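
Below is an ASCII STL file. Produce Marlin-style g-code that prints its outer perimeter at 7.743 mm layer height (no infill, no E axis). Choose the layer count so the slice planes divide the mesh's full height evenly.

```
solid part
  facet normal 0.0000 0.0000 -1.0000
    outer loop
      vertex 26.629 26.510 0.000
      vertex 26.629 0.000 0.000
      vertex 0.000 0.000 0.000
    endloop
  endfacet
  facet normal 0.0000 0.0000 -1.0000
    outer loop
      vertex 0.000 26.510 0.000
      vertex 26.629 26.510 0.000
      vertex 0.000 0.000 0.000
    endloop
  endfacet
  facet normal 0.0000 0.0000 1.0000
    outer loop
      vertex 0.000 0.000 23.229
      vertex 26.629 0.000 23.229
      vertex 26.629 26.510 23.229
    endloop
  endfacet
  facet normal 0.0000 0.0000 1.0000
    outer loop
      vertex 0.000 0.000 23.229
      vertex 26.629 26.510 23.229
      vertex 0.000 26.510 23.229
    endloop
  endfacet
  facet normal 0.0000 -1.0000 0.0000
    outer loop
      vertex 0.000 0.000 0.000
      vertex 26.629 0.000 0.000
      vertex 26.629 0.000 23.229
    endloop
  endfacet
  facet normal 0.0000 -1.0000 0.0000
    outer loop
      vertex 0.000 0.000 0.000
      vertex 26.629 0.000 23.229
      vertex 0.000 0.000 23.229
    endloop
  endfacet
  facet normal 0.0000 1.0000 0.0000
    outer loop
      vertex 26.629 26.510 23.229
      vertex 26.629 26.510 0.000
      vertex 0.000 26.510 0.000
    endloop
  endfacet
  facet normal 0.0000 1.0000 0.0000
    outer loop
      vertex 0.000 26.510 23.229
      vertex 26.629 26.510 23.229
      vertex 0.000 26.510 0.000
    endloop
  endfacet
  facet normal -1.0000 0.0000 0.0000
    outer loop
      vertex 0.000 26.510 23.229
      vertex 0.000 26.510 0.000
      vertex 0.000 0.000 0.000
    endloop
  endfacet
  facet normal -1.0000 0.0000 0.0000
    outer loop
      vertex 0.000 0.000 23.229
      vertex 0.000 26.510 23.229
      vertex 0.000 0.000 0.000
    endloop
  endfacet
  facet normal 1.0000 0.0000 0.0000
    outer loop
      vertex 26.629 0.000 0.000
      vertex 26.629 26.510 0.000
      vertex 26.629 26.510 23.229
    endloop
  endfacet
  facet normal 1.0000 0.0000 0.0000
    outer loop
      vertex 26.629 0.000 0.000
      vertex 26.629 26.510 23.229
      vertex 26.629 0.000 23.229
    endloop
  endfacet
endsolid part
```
; perimeter-only toolpath
G21 ; units = mm
G90 ; absolute positioning
G28 ; home
; layer 1
G0 Z7.743
G0 X0.000 Y0.000
G1 X26.629 Y0.000
G1 X26.629 Y26.510
G1 X0.000 Y26.510
G1 X0.000 Y0.000
; layer 2
G0 Z15.486
G0 X0.000 Y0.000
G1 X26.629 Y0.000
G1 X26.629 Y26.510
G1 X0.000 Y26.510
G1 X0.000 Y0.000
; layer 3
G0 Z23.229
G0 X0.000 Y0.000
G1 X26.629 Y0.000
G1 X26.629 Y26.510
G1 X0.000 Y26.510
G1 X0.000 Y0.000
M2 ; end

The solid is a rectangular box, roughly 26.6 × 26.5 mm footprint and 23.2 mm tall. Slicing at Δz = 7.743 mm — 3 equal slices spanning the solid's height, so layer i sits at z = i·h/3 — gives 3 non-empty perimeters. Each is a 4-segment closed polygon; G0 lifts to the layer z and rapids to the start vertex, then G1 traces the edges.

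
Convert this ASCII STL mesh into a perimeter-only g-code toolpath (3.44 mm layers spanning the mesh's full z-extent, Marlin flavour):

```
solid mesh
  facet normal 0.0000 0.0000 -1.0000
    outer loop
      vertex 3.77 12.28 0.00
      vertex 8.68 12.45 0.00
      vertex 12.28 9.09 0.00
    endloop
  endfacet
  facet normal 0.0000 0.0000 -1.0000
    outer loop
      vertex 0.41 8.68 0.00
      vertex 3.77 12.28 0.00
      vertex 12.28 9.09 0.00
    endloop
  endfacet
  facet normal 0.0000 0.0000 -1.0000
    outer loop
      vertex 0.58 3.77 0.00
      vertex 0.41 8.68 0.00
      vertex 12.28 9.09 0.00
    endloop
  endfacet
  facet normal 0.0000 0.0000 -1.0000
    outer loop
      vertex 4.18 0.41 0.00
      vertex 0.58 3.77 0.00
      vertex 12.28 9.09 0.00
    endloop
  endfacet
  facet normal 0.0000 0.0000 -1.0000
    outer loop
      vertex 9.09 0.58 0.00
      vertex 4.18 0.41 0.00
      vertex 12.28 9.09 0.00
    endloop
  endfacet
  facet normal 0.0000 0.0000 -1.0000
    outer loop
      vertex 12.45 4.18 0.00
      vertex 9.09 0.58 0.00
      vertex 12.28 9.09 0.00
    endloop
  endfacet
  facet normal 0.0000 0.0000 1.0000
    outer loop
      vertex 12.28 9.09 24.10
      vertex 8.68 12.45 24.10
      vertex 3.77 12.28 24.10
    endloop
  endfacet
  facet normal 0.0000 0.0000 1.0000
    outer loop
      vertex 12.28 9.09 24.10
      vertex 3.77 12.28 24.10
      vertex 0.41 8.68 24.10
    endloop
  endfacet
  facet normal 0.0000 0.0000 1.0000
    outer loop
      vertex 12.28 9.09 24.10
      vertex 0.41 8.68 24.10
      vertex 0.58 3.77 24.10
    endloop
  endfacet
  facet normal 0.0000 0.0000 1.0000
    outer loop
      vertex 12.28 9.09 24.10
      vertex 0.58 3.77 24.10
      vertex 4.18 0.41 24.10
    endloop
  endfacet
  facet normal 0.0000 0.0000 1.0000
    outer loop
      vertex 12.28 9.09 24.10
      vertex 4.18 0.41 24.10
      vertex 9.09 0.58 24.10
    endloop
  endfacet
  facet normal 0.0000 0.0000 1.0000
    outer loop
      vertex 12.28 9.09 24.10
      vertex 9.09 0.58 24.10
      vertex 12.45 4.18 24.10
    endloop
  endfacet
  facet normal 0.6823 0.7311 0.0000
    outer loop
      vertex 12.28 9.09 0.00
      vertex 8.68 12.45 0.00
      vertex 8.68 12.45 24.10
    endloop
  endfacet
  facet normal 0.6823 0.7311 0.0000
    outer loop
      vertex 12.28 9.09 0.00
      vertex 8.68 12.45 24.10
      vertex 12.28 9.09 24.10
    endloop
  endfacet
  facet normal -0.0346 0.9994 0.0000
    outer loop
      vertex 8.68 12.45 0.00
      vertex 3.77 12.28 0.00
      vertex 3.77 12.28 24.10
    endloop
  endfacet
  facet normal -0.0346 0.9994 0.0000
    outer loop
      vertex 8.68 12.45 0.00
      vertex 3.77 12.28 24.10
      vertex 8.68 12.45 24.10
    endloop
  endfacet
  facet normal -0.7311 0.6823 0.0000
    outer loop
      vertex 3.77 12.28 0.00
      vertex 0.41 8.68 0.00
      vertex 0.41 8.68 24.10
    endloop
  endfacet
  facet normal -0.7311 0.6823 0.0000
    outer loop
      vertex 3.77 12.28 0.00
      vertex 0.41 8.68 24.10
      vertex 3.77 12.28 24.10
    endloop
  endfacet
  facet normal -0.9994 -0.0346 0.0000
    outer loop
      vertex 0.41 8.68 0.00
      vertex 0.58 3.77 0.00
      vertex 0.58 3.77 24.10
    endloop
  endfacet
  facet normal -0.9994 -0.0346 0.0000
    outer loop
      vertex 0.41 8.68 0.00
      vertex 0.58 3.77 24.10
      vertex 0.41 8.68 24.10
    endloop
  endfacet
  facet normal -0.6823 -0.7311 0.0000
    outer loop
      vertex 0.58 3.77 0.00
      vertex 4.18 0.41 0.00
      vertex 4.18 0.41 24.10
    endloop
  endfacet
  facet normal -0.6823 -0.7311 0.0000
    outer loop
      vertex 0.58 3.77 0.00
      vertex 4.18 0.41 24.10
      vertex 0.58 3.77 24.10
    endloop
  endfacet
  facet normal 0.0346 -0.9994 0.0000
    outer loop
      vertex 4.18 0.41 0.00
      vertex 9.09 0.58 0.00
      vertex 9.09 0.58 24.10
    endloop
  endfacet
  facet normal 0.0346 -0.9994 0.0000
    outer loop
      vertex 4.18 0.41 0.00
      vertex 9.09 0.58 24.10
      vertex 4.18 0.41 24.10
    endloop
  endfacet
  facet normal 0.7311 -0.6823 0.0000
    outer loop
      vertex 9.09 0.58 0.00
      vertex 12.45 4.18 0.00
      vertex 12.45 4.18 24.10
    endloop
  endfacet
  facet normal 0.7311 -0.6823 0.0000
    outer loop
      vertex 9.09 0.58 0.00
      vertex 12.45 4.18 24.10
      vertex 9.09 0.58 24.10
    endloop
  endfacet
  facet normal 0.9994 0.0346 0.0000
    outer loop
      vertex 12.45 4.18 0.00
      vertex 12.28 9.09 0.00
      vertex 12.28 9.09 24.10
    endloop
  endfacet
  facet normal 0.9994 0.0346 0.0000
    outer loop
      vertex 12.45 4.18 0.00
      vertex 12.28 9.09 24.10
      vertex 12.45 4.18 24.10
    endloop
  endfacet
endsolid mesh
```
; perimeter-only toolpath
G21 ; units = mm
G90 ; absolute positioning
G28 ; home
; layer 1
G0 Z3.44
G0 X12.28 Y9.09
G1 X8.68 Y12.45
G1 X3.77 Y12.28
G1 X0.41 Y8.68
G1 X0.58 Y3.77
G1 X4.18 Y0.41
G1 X9.09 Y0.58
G1 X12.45 Y4.18
G1 X12.28 Y9.09
; layer 2
G0 Z6.89
G0 X12.28 Y9.09
G1 X8.68 Y12.45
G1 X3.77 Y12.28
G1 X0.41 Y8.68
G1 X0.58 Y3.77
G1 X4.18 Y0.41
G1 X9.09 Y0.58
G1 X12.45 Y4.18
G1 X12.28 Y9.09
; layer 3
G0 Z10.33
G0 X12.28 Y9.09
G1 X8.68 Y12.45
G1 X3.77 Y12.28
G1 X0.41 Y8.68
G1 X0.58 Y3.77
G1 X4.18 Y0.41
G1 X9.09 Y0.58
G1 X12.45 Y4.18
G1 X12.28 Y9.09
; layer 4
G0 Z13.77
G0 X12.28 Y9.09
G1 X8.68 Y12.45
G1 X3.77 Y12.28
G1 X0.41 Y8.68
G1 X0.58 Y3.77
G1 X4.18 Y0.41
G1 X9.09 Y0.58
G1 X12.45 Y4.18
G1 X12.28 Y9.09
; layer 5
G0 Z17.21
G0 X12.28 Y9.09
G1 X8.68 Y12.45
G1 X3.77 Y12.28
G1 X0.41 Y8.68
G1 X0.58 Y3.77
G1 X4.18 Y0.41
G1 X9.09 Y0.58
G1 X12.45 Y4.18
G1 X12.28 Y9.09
; layer 6
G0 Z20.66
G0 X12.28 Y9.09
G1 X8.68 Y12.45
G1 X3.77 Y12.28
G1 X0.41 Y8.68
G1 X0.58 Y3.77
G1 X4.18 Y0.41
G1 X9.09 Y0.58
G1 X12.45 Y4.18
G1 X12.28 Y9.09
; layer 7
G0 Z24.10
G0 X12.28 Y9.09
G1 X8.68 Y12.45
G1 X3.77 Y12.28
G1 X0.41 Y8.68
G1 X0.58 Y3.77
G1 X4.18 Y0.41
G1 X9.09 Y0.58
G1 X12.45 Y4.18
G1 X12.28 Y9.09
M2 ; end

The solid is a regular 8-sided prism (a cylinder approximated with 8 flat sides), circumscribed radius ≈ 6.43 mm, height ≈ 24.1 mm. Slicing at Δz = 3.44 mm — 7 equal slices spanning the solid's height, so layer i sits at z = i·h/7 — gives 7 non-empty perimeters. Each is a 8-segment closed polygon; G0 lifts to the layer z and rapids to the start vertex, then G1 traces the edges.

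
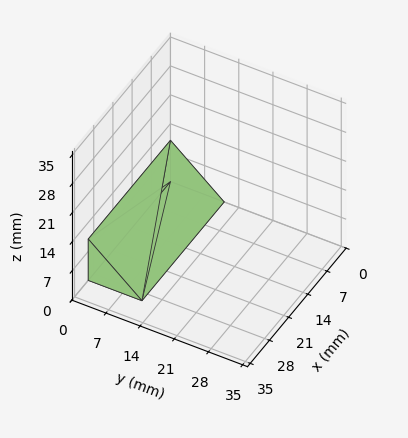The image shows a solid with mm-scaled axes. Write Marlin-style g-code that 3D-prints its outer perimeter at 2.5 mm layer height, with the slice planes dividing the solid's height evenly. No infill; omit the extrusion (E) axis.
Reading the render: the shape is a wedge (ramp): 30 × 11 mm base, rising to 10 mm along the y=0 edge and sloping linearly to z=0 at y=11 (dimensions read to the nearest mm from the axis ticks). For the g-code, the solid's height is divided into equal slices at the stated Δz and each level perimeter traced with G1 moves after a G0 lift.

; perimeter-only toolpath
G21 ; units = mm
G90 ; absolute positioning
G28 ; home
; layer 1
G0 Z2.5
G0 X0.0 Y0.0
G1 X30.0 Y0.0
G1 X30.0 Y8.2
G1 X0.0 Y8.2
G1 X0.0 Y0.0
; layer 2
G0 Z5.0
G0 X0.0 Y0.0
G1 X30.0 Y0.0
G1 X30.0 Y5.5
G1 X0.0 Y5.5
G1 X0.0 Y0.0
; layer 3
G0 Z7.5
G0 X0.0 Y0.0
G1 X30.0 Y0.0
G1 X30.0 Y2.8
G1 X0.0 Y2.8
G1 X0.0 Y0.0
M2 ; end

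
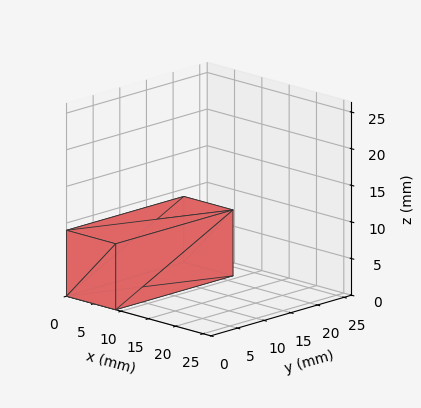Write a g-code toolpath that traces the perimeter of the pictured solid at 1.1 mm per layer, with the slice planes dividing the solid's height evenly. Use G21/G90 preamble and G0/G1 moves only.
Reading the render: the shape is a rectangular box, roughly 9 × 22 mm footprint and 9 mm tall (dimensions read to the nearest mm from the axis ticks). For the g-code, the solid's height is divided into equal slices at the stated Δz and each level perimeter traced with G1 moves after a G0 lift.

; perimeter-only toolpath
G21 ; units = mm
G90 ; absolute positioning
G28 ; home
; layer 1
G0 Z1.1
G0 X0.0 Y0.0
G1 X9.0 Y0.0
G1 X9.0 Y22.0
G1 X0.0 Y22.0
G1 X0.0 Y0.0
; layer 2
G0 Z2.2
G0 X0.0 Y0.0
G1 X9.0 Y0.0
G1 X9.0 Y22.0
G1 X0.0 Y22.0
G1 X0.0 Y0.0
; layer 3
G0 Z3.4
G0 X0.0 Y0.0
G1 X9.0 Y0.0
G1 X9.0 Y22.0
G1 X0.0 Y22.0
G1 X0.0 Y0.0
; layer 4
G0 Z4.5
G0 X0.0 Y0.0
G1 X9.0 Y0.0
G1 X9.0 Y22.0
G1 X0.0 Y22.0
G1 X0.0 Y0.0
; layer 5
G0 Z5.6
G0 X0.0 Y0.0
G1 X9.0 Y0.0
G1 X9.0 Y22.0
G1 X0.0 Y22.0
G1 X0.0 Y0.0
; layer 6
G0 Z6.8
G0 X0.0 Y0.0
G1 X9.0 Y0.0
G1 X9.0 Y22.0
G1 X0.0 Y22.0
G1 X0.0 Y0.0
; layer 7
G0 Z7.9
G0 X0.0 Y0.0
G1 X9.0 Y0.0
G1 X9.0 Y22.0
G1 X0.0 Y22.0
G1 X0.0 Y0.0
; layer 8
G0 Z9.0
G0 X0.0 Y0.0
G1 X9.0 Y0.0
G1 X9.0 Y22.0
G1 X0.0 Y22.0
G1 X0.0 Y0.0
M2 ; end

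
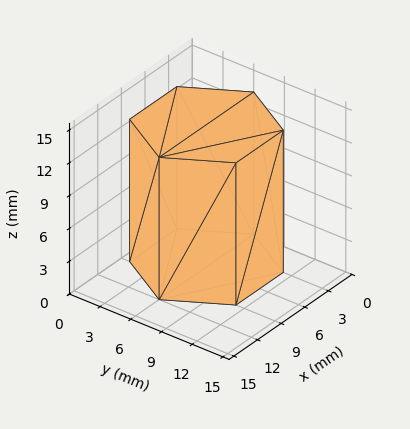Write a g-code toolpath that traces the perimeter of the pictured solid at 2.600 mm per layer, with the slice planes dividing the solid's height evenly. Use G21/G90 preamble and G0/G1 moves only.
Reading the render: the shape is a regular 6-sided prism (a cylinder approximated with 6 flat sides), circumscribed radius ≈ 6 mm, height ≈ 13 mm (dimensions read to the nearest mm from the axis ticks). For the g-code, the solid's height is divided into equal slices at the stated Δz and each level perimeter traced with G1 moves after a G0 lift.

; perimeter-only toolpath
G21 ; units = mm
G90 ; absolute positioning
G28 ; home
; layer 1
G0 Z2.600
G0 X12.000 Y6.000
G1 X9.000 Y11.196
G1 X3.000 Y11.196
G1 X0.000 Y6.000
G1 X3.000 Y0.804
G1 X9.000 Y0.804
G1 X12.000 Y6.000
; layer 2
G0 Z5.200
G0 X12.000 Y6.000
G1 X9.000 Y11.196
G1 X3.000 Y11.196
G1 X0.000 Y6.000
G1 X3.000 Y0.804
G1 X9.000 Y0.804
G1 X12.000 Y6.000
; layer 3
G0 Z7.800
G0 X12.000 Y6.000
G1 X9.000 Y11.196
G1 X3.000 Y11.196
G1 X0.000 Y6.000
G1 X3.000 Y0.804
G1 X9.000 Y0.804
G1 X12.000 Y6.000
; layer 4
G0 Z10.400
G0 X12.000 Y6.000
G1 X9.000 Y11.196
G1 X3.000 Y11.196
G1 X0.000 Y6.000
G1 X3.000 Y0.804
G1 X9.000 Y0.804
G1 X12.000 Y6.000
; layer 5
G0 Z13.000
G0 X12.000 Y6.000
G1 X9.000 Y11.196
G1 X3.000 Y11.196
G1 X0.000 Y6.000
G1 X3.000 Y0.804
G1 X9.000 Y0.804
G1 X12.000 Y6.000
M2 ; end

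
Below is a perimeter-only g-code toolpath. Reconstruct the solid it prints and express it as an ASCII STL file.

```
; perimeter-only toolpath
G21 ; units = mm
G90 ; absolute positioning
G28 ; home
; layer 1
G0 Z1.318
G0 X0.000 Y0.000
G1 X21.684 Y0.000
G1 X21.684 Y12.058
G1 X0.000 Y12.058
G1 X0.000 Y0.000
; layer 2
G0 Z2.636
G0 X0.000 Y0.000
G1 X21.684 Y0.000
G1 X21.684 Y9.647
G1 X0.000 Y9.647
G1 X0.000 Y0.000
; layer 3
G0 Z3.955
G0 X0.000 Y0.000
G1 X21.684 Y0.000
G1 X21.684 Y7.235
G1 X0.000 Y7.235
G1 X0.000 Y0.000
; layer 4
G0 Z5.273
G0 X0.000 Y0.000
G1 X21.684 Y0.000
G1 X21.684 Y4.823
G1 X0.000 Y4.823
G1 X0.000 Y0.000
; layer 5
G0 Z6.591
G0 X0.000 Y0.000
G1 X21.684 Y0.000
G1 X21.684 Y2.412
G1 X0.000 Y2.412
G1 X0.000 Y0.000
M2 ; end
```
solid part
  facet normal 0.0000 0.0000 -1.0000
    outer loop
      vertex 21.684 14.470 0.000
      vertex 21.684 0.000 0.000
      vertex 0.000 0.000 0.000
    endloop
  endfacet
  facet normal 0.0000 0.0000 -1.0000
    outer loop
      vertex 0.000 14.470 0.000
      vertex 21.684 14.470 0.000
      vertex 0.000 0.000 0.000
    endloop
  endfacet
  facet normal 0.0000 -1.0000 0.0000
    outer loop
      vertex 0.000 0.000 0.000
      vertex 21.684 0.000 0.000
      vertex 21.684 0.000 7.909
    endloop
  endfacet
  facet normal 0.0000 -1.0000 0.0000
    outer loop
      vertex 0.000 0.000 0.000
      vertex 21.684 0.000 7.909
      vertex 0.000 0.000 7.909
    endloop
  endfacet
  facet normal 0.0000 0.4796 0.8775
    outer loop
      vertex 0.000 0.000 7.909
      vertex 21.684 0.000 7.909
      vertex 21.684 14.470 0.000
    endloop
  endfacet
  facet normal 0.0000 0.4796 0.8775
    outer loop
      vertex 0.000 0.000 7.909
      vertex 21.684 14.470 0.000
      vertex 0.000 14.470 0.000
    endloop
  endfacet
  facet normal -1.0000 0.0000 0.0000
    outer loop
      vertex 0.000 0.000 7.909
      vertex 0.000 14.470 0.000
      vertex 0.000 0.000 0.000
    endloop
  endfacet
  facet normal 1.0000 0.0000 0.0000
    outer loop
      vertex 21.684 0.000 0.000
      vertex 21.684 14.470 0.000
      vertex 21.684 0.000 7.909
    endloop
  endfacet
endsolid part

The G0 Z moves step by Δz≈1.318 mm. The G1 loops shrink linearly with z, so the solid tapers from its base footprint up to z≈7.91. Closing with a flat bottom cap and the tapered top and triangulating gives 8 facets — a wedge (ramp): 21.7 × 14.5 mm base, rising to 7.91 mm along the y=0 edge and sloping linearly to z=0 at y=14.5.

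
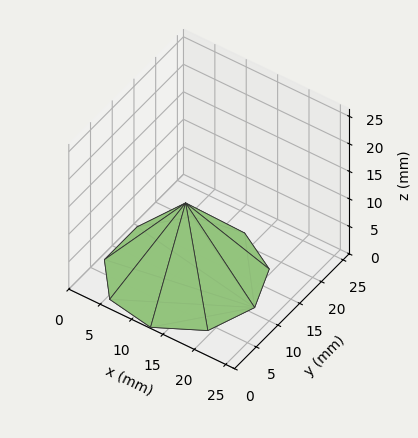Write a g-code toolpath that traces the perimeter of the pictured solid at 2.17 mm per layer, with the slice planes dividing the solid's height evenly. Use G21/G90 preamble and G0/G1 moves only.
Reading the render: the shape is a regular 9-sided pyramid, base circumscribed radius ≈ 11 mm, apex at z ≈ 13 mm (dimensions read to the nearest mm from the axis ticks). For the g-code, the solid's height is divided into equal slices at the stated Δz and each level perimeter traced with G1 moves after a G0 lift.

; perimeter-only toolpath
G21 ; units = mm
G90 ; absolute positioning
G28 ; home
; layer 1
G0 Z2.17
G0 X20.17 Y11.00
G1 X18.02 Y16.89
G1 X12.59 Y20.02
G1 X6.42 Y18.94
G1 X2.38 Y14.13
G1 X2.38 Y7.87
G1 X6.42 Y3.06
G1 X12.59 Y1.97
G1 X18.02 Y5.11
G1 X20.17 Y11.00
; layer 2
G0 Z4.33
G0 X18.33 Y11.00
G1 X16.62 Y15.71
G1 X12.27 Y18.22
G1 X7.33 Y17.35
G1 X4.11 Y13.51
G1 X4.11 Y8.49
G1 X7.33 Y4.65
G1 X12.27 Y3.78
G1 X16.62 Y6.29
G1 X18.33 Y11.00
; layer 3
G0 Z6.50
G0 X16.50 Y11.00
G1 X15.21 Y14.54
G1 X11.96 Y16.41
G1 X8.25 Y15.77
G1 X5.83 Y12.88
G1 X5.83 Y9.12
G1 X8.25 Y6.24
G1 X11.96 Y5.58
G1 X15.21 Y7.46
G1 X16.50 Y11.00
; layer 4
G0 Z8.67
G0 X14.67 Y11.00
G1 X13.81 Y13.36
G1 X11.64 Y14.61
G1 X9.17 Y14.18
G1 X7.55 Y12.25
G1 X7.55 Y9.75
G1 X9.17 Y7.82
G1 X11.64 Y7.39
G1 X13.81 Y8.64
G1 X14.67 Y11.00
; layer 5
G0 Z10.83
G0 X12.83 Y11.00
G1 X12.41 Y12.18
G1 X11.32 Y12.80
G1 X10.08 Y12.59
G1 X9.28 Y11.63
G1 X9.28 Y10.37
G1 X10.08 Y9.41
G1 X11.32 Y9.20
G1 X12.41 Y9.82
G1 X12.83 Y11.00
M2 ; end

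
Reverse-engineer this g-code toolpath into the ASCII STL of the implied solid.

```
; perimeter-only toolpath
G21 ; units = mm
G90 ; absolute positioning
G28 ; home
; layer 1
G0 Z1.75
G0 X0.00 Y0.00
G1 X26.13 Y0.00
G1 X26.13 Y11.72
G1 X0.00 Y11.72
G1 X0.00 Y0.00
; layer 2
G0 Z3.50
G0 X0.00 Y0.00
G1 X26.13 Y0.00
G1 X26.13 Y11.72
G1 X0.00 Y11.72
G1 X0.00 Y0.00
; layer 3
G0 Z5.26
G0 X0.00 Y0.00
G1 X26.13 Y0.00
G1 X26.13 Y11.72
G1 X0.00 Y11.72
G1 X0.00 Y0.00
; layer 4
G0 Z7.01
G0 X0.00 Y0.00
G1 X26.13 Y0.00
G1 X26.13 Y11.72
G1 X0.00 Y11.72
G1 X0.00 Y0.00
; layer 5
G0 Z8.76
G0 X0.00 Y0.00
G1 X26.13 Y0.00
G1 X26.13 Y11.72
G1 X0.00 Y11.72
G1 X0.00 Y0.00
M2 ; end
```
solid part
  facet normal 0.0000 0.0000 -1.0000
    outer loop
      vertex 26.13 11.72 0.00
      vertex 26.13 0.00 0.00
      vertex 0.00 0.00 0.00
    endloop
  endfacet
  facet normal 0.0000 0.0000 -1.0000
    outer loop
      vertex 0.00 11.72 0.00
      vertex 26.13 11.72 0.00
      vertex 0.00 0.00 0.00
    endloop
  endfacet
  facet normal 0.0000 0.0000 1.0000
    outer loop
      vertex 0.00 0.00 8.76
      vertex 26.13 0.00 8.76
      vertex 26.13 11.72 8.76
    endloop
  endfacet
  facet normal 0.0000 0.0000 1.0000
    outer loop
      vertex 0.00 0.00 8.76
      vertex 26.13 11.72 8.76
      vertex 0.00 11.72 8.76
    endloop
  endfacet
  facet normal 0.0000 -1.0000 0.0000
    outer loop
      vertex 0.00 0.00 0.00
      vertex 26.13 0.00 0.00
      vertex 26.13 0.00 8.76
    endloop
  endfacet
  facet normal 0.0000 -1.0000 0.0000
    outer loop
      vertex 0.00 0.00 0.00
      vertex 26.13 0.00 8.76
      vertex 0.00 0.00 8.76
    endloop
  endfacet
  facet normal 0.0000 1.0000 0.0000
    outer loop
      vertex 26.13 11.72 8.76
      vertex 26.13 11.72 0.00
      vertex 0.00 11.72 0.00
    endloop
  endfacet
  facet normal 0.0000 1.0000 0.0000
    outer loop
      vertex 0.00 11.72 8.76
      vertex 26.13 11.72 8.76
      vertex 0.00 11.72 0.00
    endloop
  endfacet
  facet normal -1.0000 0.0000 0.0000
    outer loop
      vertex 0.00 11.72 8.76
      vertex 0.00 11.72 0.00
      vertex 0.00 0.00 0.00
    endloop
  endfacet
  facet normal -1.0000 0.0000 0.0000
    outer loop
      vertex 0.00 0.00 8.76
      vertex 0.00 11.72 8.76
      vertex 0.00 0.00 0.00
    endloop
  endfacet
  facet normal 1.0000 0.0000 0.0000
    outer loop
      vertex 26.13 0.00 0.00
      vertex 26.13 11.72 0.00
      vertex 26.13 11.72 8.76
    endloop
  endfacet
  facet normal 1.0000 0.0000 0.0000
    outer loop
      vertex 26.13 0.00 0.00
      vertex 26.13 11.72 8.76
      vertex 26.13 0.00 8.76
    endloop
  endfacet
endsolid part

The G0 Z moves step by Δz≈1.75 mm. Every layer's G1 loop is the same polygon, so the solid is a straight extrusion of it from z=0 to z≈8.76. Closing with flat bottom and top caps and triangulating gives 12 facets — a rectangular box, roughly 26.1 × 11.7 mm footprint and 8.76 mm tall.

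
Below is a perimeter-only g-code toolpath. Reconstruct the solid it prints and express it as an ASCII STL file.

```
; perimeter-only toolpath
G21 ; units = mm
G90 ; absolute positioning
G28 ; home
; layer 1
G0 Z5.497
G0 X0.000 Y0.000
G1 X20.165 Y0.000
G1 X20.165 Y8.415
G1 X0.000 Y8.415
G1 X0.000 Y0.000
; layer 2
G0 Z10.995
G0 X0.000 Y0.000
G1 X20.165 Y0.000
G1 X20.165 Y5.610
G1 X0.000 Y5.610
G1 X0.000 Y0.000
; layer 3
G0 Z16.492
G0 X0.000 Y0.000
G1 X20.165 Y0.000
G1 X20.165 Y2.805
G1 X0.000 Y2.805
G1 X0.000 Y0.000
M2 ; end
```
solid part
  facet normal 0.0000 0.0000 -1.0000
    outer loop
      vertex 20.165 11.220 0.000
      vertex 20.165 0.000 0.000
      vertex 0.000 0.000 0.000
    endloop
  endfacet
  facet normal 0.0000 0.0000 -1.0000
    outer loop
      vertex 0.000 11.220 0.000
      vertex 20.165 11.220 0.000
      vertex 0.000 0.000 0.000
    endloop
  endfacet
  facet normal 0.0000 -1.0000 0.0000
    outer loop
      vertex 0.000 0.000 0.000
      vertex 20.165 0.000 0.000
      vertex 20.165 0.000 21.989
    endloop
  endfacet
  facet normal 0.0000 -1.0000 0.0000
    outer loop
      vertex 0.000 0.000 0.000
      vertex 20.165 0.000 21.989
      vertex 0.000 0.000 21.989
    endloop
  endfacet
  facet normal 0.0000 0.8907 0.4545
    outer loop
      vertex 0.000 0.000 21.989
      vertex 20.165 0.000 21.989
      vertex 20.165 11.220 0.000
    endloop
  endfacet
  facet normal 0.0000 0.8907 0.4545
    outer loop
      vertex 0.000 0.000 21.989
      vertex 20.165 11.220 0.000
      vertex 0.000 11.220 0.000
    endloop
  endfacet
  facet normal -1.0000 0.0000 0.0000
    outer loop
      vertex 0.000 0.000 21.989
      vertex 0.000 11.220 0.000
      vertex 0.000 0.000 0.000
    endloop
  endfacet
  facet normal 1.0000 0.0000 0.0000
    outer loop
      vertex 20.165 0.000 0.000
      vertex 20.165 11.220 0.000
      vertex 20.165 0.000 21.989
    endloop
  endfacet
endsolid part

The G0 Z moves step by Δz≈5.497 mm. The G1 loops shrink linearly with z, so the solid tapers from its base footprint up to z≈22. Closing with a flat bottom cap and the tapered top and triangulating gives 8 facets — a wedge (ramp): 20.2 × 11.2 mm base, rising to 22 mm along the y=0 edge and sloping linearly to z=0 at y=11.2.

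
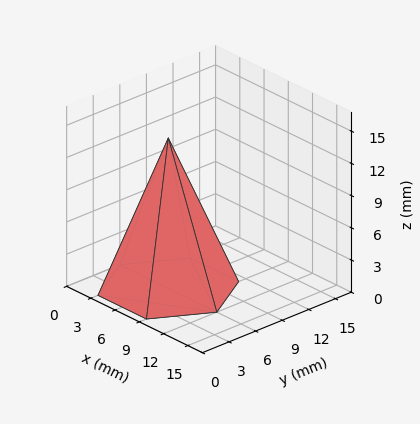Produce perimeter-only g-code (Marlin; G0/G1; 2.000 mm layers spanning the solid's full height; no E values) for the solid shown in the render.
Reading the render: the shape is a regular 6-sided pyramid, base circumscribed radius ≈ 6 mm, apex at z ≈ 14 mm (dimensions read to the nearest mm from the axis ticks). For the g-code, the solid's height is divided into equal slices at the stated Δz and each level perimeter traced with G1 moves after a G0 lift.

; perimeter-only toolpath
G21 ; units = mm
G90 ; absolute positioning
G28 ; home
; layer 1
G0 Z2.000
G0 X11.143 Y6.000
G1 X8.571 Y10.454
G1 X3.429 Y10.454
G1 X0.857 Y6.000
G1 X3.429 Y1.546
G1 X8.571 Y1.546
G1 X11.143 Y6.000
; layer 2
G0 Z4.000
G0 X10.286 Y6.000
G1 X8.143 Y9.711
G1 X3.857 Y9.711
G1 X1.714 Y6.000
G1 X3.857 Y2.289
G1 X8.143 Y2.289
G1 X10.286 Y6.000
; layer 3
G0 Z6.000
G0 X9.429 Y6.000
G1 X7.714 Y8.969
G1 X4.286 Y8.969
G1 X2.571 Y6.000
G1 X4.286 Y3.031
G1 X7.714 Y3.031
G1 X9.429 Y6.000
; layer 4
G0 Z8.000
G0 X8.571 Y6.000
G1 X7.286 Y8.227
G1 X4.714 Y8.227
G1 X3.429 Y6.000
G1 X4.714 Y3.773
G1 X7.286 Y3.773
G1 X8.571 Y6.000
; layer 5
G0 Z10.000
G0 X7.714 Y6.000
G1 X6.857 Y7.485
G1 X5.143 Y7.485
G1 X4.286 Y6.000
G1 X5.143 Y4.515
G1 X6.857 Y4.515
G1 X7.714 Y6.000
; layer 6
G0 Z12.000
G0 X6.857 Y6.000
G1 X6.429 Y6.742
G1 X5.571 Y6.742
G1 X5.143 Y6.000
G1 X5.571 Y5.258
G1 X6.429 Y5.258
G1 X6.857 Y6.000
M2 ; end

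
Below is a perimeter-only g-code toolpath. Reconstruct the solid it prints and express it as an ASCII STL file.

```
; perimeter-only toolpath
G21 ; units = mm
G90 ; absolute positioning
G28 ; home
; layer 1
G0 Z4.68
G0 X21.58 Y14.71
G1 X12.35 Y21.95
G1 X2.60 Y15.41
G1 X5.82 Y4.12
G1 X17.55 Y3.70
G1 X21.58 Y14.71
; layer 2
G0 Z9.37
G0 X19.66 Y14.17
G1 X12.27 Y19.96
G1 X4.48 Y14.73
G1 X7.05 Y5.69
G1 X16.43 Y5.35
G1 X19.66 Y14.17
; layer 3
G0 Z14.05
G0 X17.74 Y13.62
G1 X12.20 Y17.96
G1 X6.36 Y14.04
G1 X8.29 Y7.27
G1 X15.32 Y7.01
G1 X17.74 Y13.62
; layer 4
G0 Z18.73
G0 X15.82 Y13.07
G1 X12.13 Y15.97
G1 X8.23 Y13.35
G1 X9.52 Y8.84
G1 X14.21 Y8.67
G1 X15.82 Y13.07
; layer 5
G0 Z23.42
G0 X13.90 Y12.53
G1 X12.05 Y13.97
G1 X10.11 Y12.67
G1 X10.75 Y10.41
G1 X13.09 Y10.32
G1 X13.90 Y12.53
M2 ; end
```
solid part
  facet normal 0.0000 0.0000 -1.0000
    outer loop
      vertex 0.73 16.10 0.00
      vertex 12.42 23.95 0.00
      vertex 23.50 15.26 0.00
    endloop
  endfacet
  facet normal 0.0000 0.0000 -1.0000
    outer loop
      vertex 4.59 2.55 0.00
      vertex 0.73 16.10 0.00
      vertex 23.50 15.26 0.00
    endloop
  endfacet
  facet normal 0.0000 0.0000 -1.0000
    outer loop
      vertex 18.66 2.04 0.00
      vertex 4.59 2.55 0.00
      vertex 23.50 15.26 0.00
    endloop
  endfacet
  facet normal 0.5834 0.7439 0.3260
    outer loop
      vertex 23.50 15.26 0.00
      vertex 12.42 23.95 0.00
      vertex 11.98 11.98 28.10
    endloop
  endfacet
  facet normal -0.5270 0.7848 0.3261
    outer loop
      vertex 12.42 23.95 0.00
      vertex 0.73 16.10 0.00
      vertex 11.98 11.98 28.10
    endloop
  endfacet
  facet normal -0.9092 -0.2590 0.3260
    outer loop
      vertex 0.73 16.10 0.00
      vertex 4.59 2.55 0.00
      vertex 11.98 11.98 28.10
    endloop
  endfacet
  facet normal -0.0342 -0.9447 0.3260
    outer loop
      vertex 4.59 2.55 0.00
      vertex 18.66 2.04 0.00
      vertex 11.98 11.98 28.10
    endloop
  endfacet
  facet normal 0.8877 -0.3250 0.3260
    outer loop
      vertex 18.66 2.04 0.00
      vertex 23.50 15.26 0.00
      vertex 11.98 11.98 28.10
    endloop
  endfacet
endsolid part

The G0 Z moves step by Δz≈4.68 mm. The G1 loops shrink linearly with z, so the solid tapers from its base footprint up to z≈28.1. Closing with a flat bottom cap and the tapered top and triangulating gives 8 facets — a regular 5-sided pyramid, base circumscribed radius ≈ 12 mm, apex at z ≈ 28.1 mm.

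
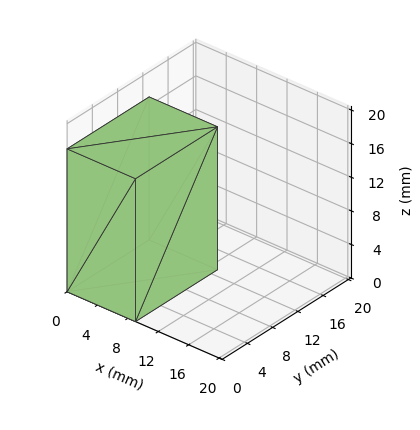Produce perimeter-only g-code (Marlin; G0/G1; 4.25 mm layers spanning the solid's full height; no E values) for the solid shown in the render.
Reading the render: the shape is a rectangular box, roughly 9 × 13 mm footprint and 17 mm tall (dimensions read to the nearest mm from the axis ticks). For the g-code, the solid's height is divided into equal slices at the stated Δz and each level perimeter traced with G1 moves after a G0 lift.

; perimeter-only toolpath
G21 ; units = mm
G90 ; absolute positioning
G28 ; home
; layer 1
G0 Z4.25
G0 X0.00 Y0.00
G1 X9.00 Y0.00
G1 X9.00 Y13.00
G1 X0.00 Y13.00
G1 X0.00 Y0.00
; layer 2
G0 Z8.50
G0 X0.00 Y0.00
G1 X9.00 Y0.00
G1 X9.00 Y13.00
G1 X0.00 Y13.00
G1 X0.00 Y0.00
; layer 3
G0 Z12.75
G0 X0.00 Y0.00
G1 X9.00 Y0.00
G1 X9.00 Y13.00
G1 X0.00 Y13.00
G1 X0.00 Y0.00
; layer 4
G0 Z17.00
G0 X0.00 Y0.00
G1 X9.00 Y0.00
G1 X9.00 Y13.00
G1 X0.00 Y13.00
G1 X0.00 Y0.00
M2 ; end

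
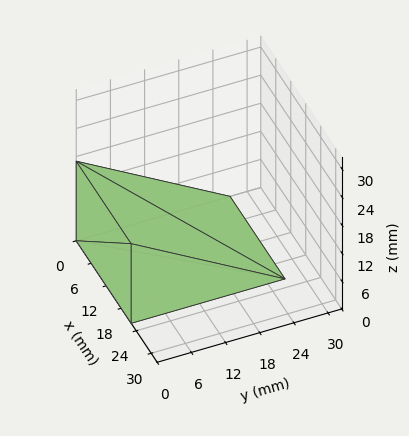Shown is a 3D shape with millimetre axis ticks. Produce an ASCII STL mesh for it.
Reading the render: the shape is a wedge (ramp): 22 × 27 mm base, rising to 17 mm along the y=0 edge and sloping linearly to z=0 at y=27 (dimensions read to the nearest mm from the axis ticks). For the STL, each face is triangulated and given an outward normal.

solid part
  facet normal 0.0000 0.0000 -1.0000
    outer loop
      vertex 22.0 27.0 0.0
      vertex 22.0 0.0 0.0
      vertex 0.0 0.0 0.0
    endloop
  endfacet
  facet normal 0.0000 0.0000 -1.0000
    outer loop
      vertex 0.0 27.0 0.0
      vertex 22.0 27.0 0.0
      vertex 0.0 0.0 0.0
    endloop
  endfacet
  facet normal 0.0000 -1.0000 0.0000
    outer loop
      vertex 0.0 0.0 0.0
      vertex 22.0 0.0 0.0
      vertex 22.0 0.0 17.0
    endloop
  endfacet
  facet normal 0.0000 -1.0000 0.0000
    outer loop
      vertex 0.0 0.0 0.0
      vertex 22.0 0.0 17.0
      vertex 0.0 0.0 17.0
    endloop
  endfacet
  facet normal 0.0000 0.5328 0.8462
    outer loop
      vertex 0.0 0.0 17.0
      vertex 22.0 0.0 17.0
      vertex 22.0 27.0 0.0
    endloop
  endfacet
  facet normal 0.0000 0.5328 0.8462
    outer loop
      vertex 0.0 0.0 17.0
      vertex 22.0 27.0 0.0
      vertex 0.0 27.0 0.0
    endloop
  endfacet
  facet normal -1.0000 0.0000 0.0000
    outer loop
      vertex 0.0 0.0 17.0
      vertex 0.0 27.0 0.0
      vertex 0.0 0.0 0.0
    endloop
  endfacet
  facet normal 1.0000 0.0000 0.0000
    outer loop
      vertex 22.0 0.0 0.0
      vertex 22.0 27.0 0.0
      vertex 22.0 0.0 17.0
    endloop
  endfacet
endsolid part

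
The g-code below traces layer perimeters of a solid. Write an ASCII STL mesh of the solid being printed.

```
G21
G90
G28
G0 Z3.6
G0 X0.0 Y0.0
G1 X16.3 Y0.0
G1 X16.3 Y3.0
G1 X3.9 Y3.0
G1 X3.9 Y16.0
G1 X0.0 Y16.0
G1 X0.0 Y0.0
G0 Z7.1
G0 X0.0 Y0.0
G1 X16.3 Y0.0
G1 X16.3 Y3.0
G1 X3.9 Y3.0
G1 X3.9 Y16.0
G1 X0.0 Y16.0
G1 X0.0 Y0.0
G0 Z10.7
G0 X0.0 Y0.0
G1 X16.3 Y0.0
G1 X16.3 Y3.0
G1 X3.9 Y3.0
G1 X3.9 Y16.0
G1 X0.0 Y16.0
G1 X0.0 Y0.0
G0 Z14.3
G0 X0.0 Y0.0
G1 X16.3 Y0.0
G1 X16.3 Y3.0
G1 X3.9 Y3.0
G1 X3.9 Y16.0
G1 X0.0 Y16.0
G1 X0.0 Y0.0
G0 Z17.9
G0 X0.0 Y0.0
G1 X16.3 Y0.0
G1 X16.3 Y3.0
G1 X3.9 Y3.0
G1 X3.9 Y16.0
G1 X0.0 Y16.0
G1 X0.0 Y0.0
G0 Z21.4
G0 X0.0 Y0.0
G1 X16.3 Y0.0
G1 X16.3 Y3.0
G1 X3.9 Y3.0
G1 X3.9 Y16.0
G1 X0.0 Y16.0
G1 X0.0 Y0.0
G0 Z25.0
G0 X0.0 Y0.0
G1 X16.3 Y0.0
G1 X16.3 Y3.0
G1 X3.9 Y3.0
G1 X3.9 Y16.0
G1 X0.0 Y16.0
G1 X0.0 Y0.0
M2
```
solid part
  facet normal 0.0000 0.0000 -1.0000
    outer loop
      vertex 16.3 3.0 0.0
      vertex 16.3 0.0 0.0
      vertex 0.0 0.0 0.0
    endloop
  endfacet
  facet normal 0.0000 0.0000 -1.0000
    outer loop
      vertex 3.9 3.0 0.0
      vertex 16.3 3.0 0.0
      vertex 0.0 0.0 0.0
    endloop
  endfacet
  facet normal 0.0000 0.0000 -1.0000
    outer loop
      vertex 3.9 16.0 0.0
      vertex 3.9 3.0 0.0
      vertex 0.0 0.0 0.0
    endloop
  endfacet
  facet normal 0.0000 0.0000 -1.0000
    outer loop
      vertex 0.0 16.0 0.0
      vertex 3.9 16.0 0.0
      vertex 0.0 0.0 0.0
    endloop
  endfacet
  facet normal 0.0000 0.0000 1.0000
    outer loop
      vertex 0.0 0.0 25.0
      vertex 16.3 0.0 25.0
      vertex 16.3 3.0 25.0
    endloop
  endfacet
  facet normal 0.0000 0.0000 1.0000
    outer loop
      vertex 0.0 0.0 25.0
      vertex 16.3 3.0 25.0
      vertex 3.9 3.0 25.0
    endloop
  endfacet
  facet normal 0.0000 0.0000 1.0000
    outer loop
      vertex 0.0 0.0 25.0
      vertex 3.9 3.0 25.0
      vertex 3.9 16.0 25.0
    endloop
  endfacet
  facet normal 0.0000 0.0000 1.0000
    outer loop
      vertex 0.0 0.0 25.0
      vertex 3.9 16.0 25.0
      vertex 0.0 16.0 25.0
    endloop
  endfacet
  facet normal 0.0000 -1.0000 0.0000
    outer loop
      vertex 0.0 0.0 0.0
      vertex 16.3 0.0 0.0
      vertex 16.3 0.0 25.0
    endloop
  endfacet
  facet normal 0.0000 -1.0000 0.0000
    outer loop
      vertex 0.0 0.0 0.0
      vertex 16.3 0.0 25.0
      vertex 0.0 0.0 25.0
    endloop
  endfacet
  facet normal 1.0000 0.0000 0.0000
    outer loop
      vertex 16.3 0.0 0.0
      vertex 16.3 3.0 0.0
      vertex 16.3 3.0 25.0
    endloop
  endfacet
  facet normal 1.0000 0.0000 0.0000
    outer loop
      vertex 16.3 0.0 0.0
      vertex 16.3 3.0 25.0
      vertex 16.3 0.0 25.0
    endloop
  endfacet
  facet normal 0.0000 1.0000 0.0000
    outer loop
      vertex 16.3 3.0 0.0
      vertex 3.9 3.0 0.0
      vertex 3.9 3.0 25.0
    endloop
  endfacet
  facet normal 0.0000 1.0000 0.0000
    outer loop
      vertex 16.3 3.0 0.0
      vertex 3.9 3.0 25.0
      vertex 16.3 3.0 25.0
    endloop
  endfacet
  facet normal 1.0000 0.0000 0.0000
    outer loop
      vertex 3.9 3.0 0.0
      vertex 3.9 16.0 0.0
      vertex 3.9 16.0 25.0
    endloop
  endfacet
  facet normal 1.0000 0.0000 0.0000
    outer loop
      vertex 3.9 3.0 0.0
      vertex 3.9 16.0 25.0
      vertex 3.9 3.0 25.0
    endloop
  endfacet
  facet normal 0.0000 1.0000 0.0000
    outer loop
      vertex 3.9 16.0 0.0
      vertex 0.0 16.0 0.0
      vertex 0.0 16.0 25.0
    endloop
  endfacet
  facet normal 0.0000 1.0000 0.0000
    outer loop
      vertex 3.9 16.0 0.0
      vertex 0.0 16.0 25.0
      vertex 3.9 16.0 25.0
    endloop
  endfacet
  facet normal -1.0000 0.0000 0.0000
    outer loop
      vertex 0.0 16.0 0.0
      vertex 0.0 0.0 0.0
      vertex 0.0 0.0 25.0
    endloop
  endfacet
  facet normal -1.0000 0.0000 0.0000
    outer loop
      vertex 0.0 16.0 0.0
      vertex 0.0 0.0 25.0
      vertex 0.0 16.0 25.0
    endloop
  endfacet
endsolid part

The G0 Z moves step by Δz≈3.6 mm. Every layer's G1 loop is the same polygon, so the solid is a straight extrusion of it from z=0 to z≈25. Closing with flat bottom and top caps and triangulating gives 20 facets — an L-shaped prism: outer 16.3 × 16 mm, arm thicknesses ≈ 3 mm (horizontal) and 3.9 mm (vertical), extruded 25 mm in z.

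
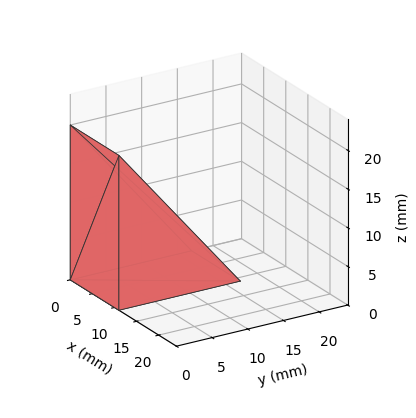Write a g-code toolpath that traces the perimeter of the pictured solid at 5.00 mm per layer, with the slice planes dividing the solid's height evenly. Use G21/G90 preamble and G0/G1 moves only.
Reading the render: the shape is a wedge (ramp): 11 × 17 mm base, rising to 20 mm along the y=0 edge and sloping linearly to z=0 at y=17 (dimensions read to the nearest mm from the axis ticks). For the g-code, the solid's height is divided into equal slices at the stated Δz and each level perimeter traced with G1 moves after a G0 lift.

; perimeter-only toolpath
G21 ; units = mm
G90 ; absolute positioning
G28 ; home
; layer 1
G0 Z5.00
G0 X0.00 Y0.00
G1 X11.00 Y0.00
G1 X11.00 Y12.75
G1 X0.00 Y12.75
G1 X0.00 Y0.00
; layer 2
G0 Z10.00
G0 X0.00 Y0.00
G1 X11.00 Y0.00
G1 X11.00 Y8.50
G1 X0.00 Y8.50
G1 X0.00 Y0.00
; layer 3
G0 Z15.00
G0 X0.00 Y0.00
G1 X11.00 Y0.00
G1 X11.00 Y4.25
G1 X0.00 Y4.25
G1 X0.00 Y0.00
M2 ; end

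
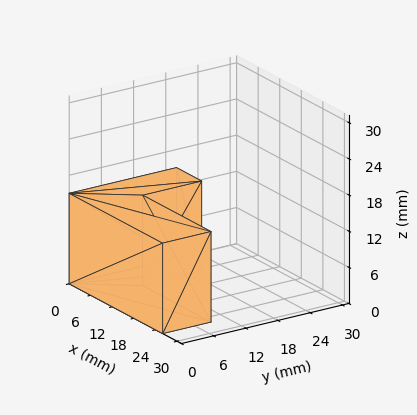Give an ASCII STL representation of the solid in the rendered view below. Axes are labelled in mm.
Reading the render: the shape is an L-shaped prism: outer 26 × 20 mm, arm thicknesses ≈ 9 mm (horizontal) and 7 mm (vertical), extruded 15 mm in z (dimensions read to the nearest mm from the axis ticks). For the STL, each face is triangulated and given an outward normal.

solid part
  facet normal 0.0000 0.0000 -1.0000
    outer loop
      vertex 26.00 9.00 0.00
      vertex 26.00 0.00 0.00
      vertex 0.00 0.00 0.00
    endloop
  endfacet
  facet normal 0.0000 0.0000 -1.0000
    outer loop
      vertex 7.00 9.00 0.00
      vertex 26.00 9.00 0.00
      vertex 0.00 0.00 0.00
    endloop
  endfacet
  facet normal 0.0000 0.0000 -1.0000
    outer loop
      vertex 7.00 20.00 0.00
      vertex 7.00 9.00 0.00
      vertex 0.00 0.00 0.00
    endloop
  endfacet
  facet normal 0.0000 0.0000 -1.0000
    outer loop
      vertex 0.00 20.00 0.00
      vertex 7.00 20.00 0.00
      vertex 0.00 0.00 0.00
    endloop
  endfacet
  facet normal 0.0000 0.0000 1.0000
    outer loop
      vertex 0.00 0.00 15.00
      vertex 26.00 0.00 15.00
      vertex 26.00 9.00 15.00
    endloop
  endfacet
  facet normal 0.0000 0.0000 1.0000
    outer loop
      vertex 0.00 0.00 15.00
      vertex 26.00 9.00 15.00
      vertex 7.00 9.00 15.00
    endloop
  endfacet
  facet normal 0.0000 0.0000 1.0000
    outer loop
      vertex 0.00 0.00 15.00
      vertex 7.00 9.00 15.00
      vertex 7.00 20.00 15.00
    endloop
  endfacet
  facet normal 0.0000 0.0000 1.0000
    outer loop
      vertex 0.00 0.00 15.00
      vertex 7.00 20.00 15.00
      vertex 0.00 20.00 15.00
    endloop
  endfacet
  facet normal 0.0000 -1.0000 0.0000
    outer loop
      vertex 0.00 0.00 0.00
      vertex 26.00 0.00 0.00
      vertex 26.00 0.00 15.00
    endloop
  endfacet
  facet normal 0.0000 -1.0000 0.0000
    outer loop
      vertex 0.00 0.00 0.00
      vertex 26.00 0.00 15.00
      vertex 0.00 0.00 15.00
    endloop
  endfacet
  facet normal 1.0000 0.0000 0.0000
    outer loop
      vertex 26.00 0.00 0.00
      vertex 26.00 9.00 0.00
      vertex 26.00 9.00 15.00
    endloop
  endfacet
  facet normal 1.0000 0.0000 0.0000
    outer loop
      vertex 26.00 0.00 0.00
      vertex 26.00 9.00 15.00
      vertex 26.00 0.00 15.00
    endloop
  endfacet
  facet normal 0.0000 1.0000 0.0000
    outer loop
      vertex 26.00 9.00 0.00
      vertex 7.00 9.00 0.00
      vertex 7.00 9.00 15.00
    endloop
  endfacet
  facet normal 0.0000 1.0000 0.0000
    outer loop
      vertex 26.00 9.00 0.00
      vertex 7.00 9.00 15.00
      vertex 26.00 9.00 15.00
    endloop
  endfacet
  facet normal 1.0000 0.0000 0.0000
    outer loop
      vertex 7.00 9.00 0.00
      vertex 7.00 20.00 0.00
      vertex 7.00 20.00 15.00
    endloop
  endfacet
  facet normal 1.0000 0.0000 0.0000
    outer loop
      vertex 7.00 9.00 0.00
      vertex 7.00 20.00 15.00
      vertex 7.00 9.00 15.00
    endloop
  endfacet
  facet normal 0.0000 1.0000 0.0000
    outer loop
      vertex 7.00 20.00 0.00
      vertex 0.00 20.00 0.00
      vertex 0.00 20.00 15.00
    endloop
  endfacet
  facet normal 0.0000 1.0000 0.0000
    outer loop
      vertex 7.00 20.00 0.00
      vertex 0.00 20.00 15.00
      vertex 7.00 20.00 15.00
    endloop
  endfacet
  facet normal -1.0000 0.0000 0.0000
    outer loop
      vertex 0.00 20.00 0.00
      vertex 0.00 0.00 0.00
      vertex 0.00 0.00 15.00
    endloop
  endfacet
  facet normal -1.0000 0.0000 0.0000
    outer loop
      vertex 0.00 20.00 0.00
      vertex 0.00 0.00 15.00
      vertex 0.00 20.00 15.00
    endloop
  endfacet
endsolid part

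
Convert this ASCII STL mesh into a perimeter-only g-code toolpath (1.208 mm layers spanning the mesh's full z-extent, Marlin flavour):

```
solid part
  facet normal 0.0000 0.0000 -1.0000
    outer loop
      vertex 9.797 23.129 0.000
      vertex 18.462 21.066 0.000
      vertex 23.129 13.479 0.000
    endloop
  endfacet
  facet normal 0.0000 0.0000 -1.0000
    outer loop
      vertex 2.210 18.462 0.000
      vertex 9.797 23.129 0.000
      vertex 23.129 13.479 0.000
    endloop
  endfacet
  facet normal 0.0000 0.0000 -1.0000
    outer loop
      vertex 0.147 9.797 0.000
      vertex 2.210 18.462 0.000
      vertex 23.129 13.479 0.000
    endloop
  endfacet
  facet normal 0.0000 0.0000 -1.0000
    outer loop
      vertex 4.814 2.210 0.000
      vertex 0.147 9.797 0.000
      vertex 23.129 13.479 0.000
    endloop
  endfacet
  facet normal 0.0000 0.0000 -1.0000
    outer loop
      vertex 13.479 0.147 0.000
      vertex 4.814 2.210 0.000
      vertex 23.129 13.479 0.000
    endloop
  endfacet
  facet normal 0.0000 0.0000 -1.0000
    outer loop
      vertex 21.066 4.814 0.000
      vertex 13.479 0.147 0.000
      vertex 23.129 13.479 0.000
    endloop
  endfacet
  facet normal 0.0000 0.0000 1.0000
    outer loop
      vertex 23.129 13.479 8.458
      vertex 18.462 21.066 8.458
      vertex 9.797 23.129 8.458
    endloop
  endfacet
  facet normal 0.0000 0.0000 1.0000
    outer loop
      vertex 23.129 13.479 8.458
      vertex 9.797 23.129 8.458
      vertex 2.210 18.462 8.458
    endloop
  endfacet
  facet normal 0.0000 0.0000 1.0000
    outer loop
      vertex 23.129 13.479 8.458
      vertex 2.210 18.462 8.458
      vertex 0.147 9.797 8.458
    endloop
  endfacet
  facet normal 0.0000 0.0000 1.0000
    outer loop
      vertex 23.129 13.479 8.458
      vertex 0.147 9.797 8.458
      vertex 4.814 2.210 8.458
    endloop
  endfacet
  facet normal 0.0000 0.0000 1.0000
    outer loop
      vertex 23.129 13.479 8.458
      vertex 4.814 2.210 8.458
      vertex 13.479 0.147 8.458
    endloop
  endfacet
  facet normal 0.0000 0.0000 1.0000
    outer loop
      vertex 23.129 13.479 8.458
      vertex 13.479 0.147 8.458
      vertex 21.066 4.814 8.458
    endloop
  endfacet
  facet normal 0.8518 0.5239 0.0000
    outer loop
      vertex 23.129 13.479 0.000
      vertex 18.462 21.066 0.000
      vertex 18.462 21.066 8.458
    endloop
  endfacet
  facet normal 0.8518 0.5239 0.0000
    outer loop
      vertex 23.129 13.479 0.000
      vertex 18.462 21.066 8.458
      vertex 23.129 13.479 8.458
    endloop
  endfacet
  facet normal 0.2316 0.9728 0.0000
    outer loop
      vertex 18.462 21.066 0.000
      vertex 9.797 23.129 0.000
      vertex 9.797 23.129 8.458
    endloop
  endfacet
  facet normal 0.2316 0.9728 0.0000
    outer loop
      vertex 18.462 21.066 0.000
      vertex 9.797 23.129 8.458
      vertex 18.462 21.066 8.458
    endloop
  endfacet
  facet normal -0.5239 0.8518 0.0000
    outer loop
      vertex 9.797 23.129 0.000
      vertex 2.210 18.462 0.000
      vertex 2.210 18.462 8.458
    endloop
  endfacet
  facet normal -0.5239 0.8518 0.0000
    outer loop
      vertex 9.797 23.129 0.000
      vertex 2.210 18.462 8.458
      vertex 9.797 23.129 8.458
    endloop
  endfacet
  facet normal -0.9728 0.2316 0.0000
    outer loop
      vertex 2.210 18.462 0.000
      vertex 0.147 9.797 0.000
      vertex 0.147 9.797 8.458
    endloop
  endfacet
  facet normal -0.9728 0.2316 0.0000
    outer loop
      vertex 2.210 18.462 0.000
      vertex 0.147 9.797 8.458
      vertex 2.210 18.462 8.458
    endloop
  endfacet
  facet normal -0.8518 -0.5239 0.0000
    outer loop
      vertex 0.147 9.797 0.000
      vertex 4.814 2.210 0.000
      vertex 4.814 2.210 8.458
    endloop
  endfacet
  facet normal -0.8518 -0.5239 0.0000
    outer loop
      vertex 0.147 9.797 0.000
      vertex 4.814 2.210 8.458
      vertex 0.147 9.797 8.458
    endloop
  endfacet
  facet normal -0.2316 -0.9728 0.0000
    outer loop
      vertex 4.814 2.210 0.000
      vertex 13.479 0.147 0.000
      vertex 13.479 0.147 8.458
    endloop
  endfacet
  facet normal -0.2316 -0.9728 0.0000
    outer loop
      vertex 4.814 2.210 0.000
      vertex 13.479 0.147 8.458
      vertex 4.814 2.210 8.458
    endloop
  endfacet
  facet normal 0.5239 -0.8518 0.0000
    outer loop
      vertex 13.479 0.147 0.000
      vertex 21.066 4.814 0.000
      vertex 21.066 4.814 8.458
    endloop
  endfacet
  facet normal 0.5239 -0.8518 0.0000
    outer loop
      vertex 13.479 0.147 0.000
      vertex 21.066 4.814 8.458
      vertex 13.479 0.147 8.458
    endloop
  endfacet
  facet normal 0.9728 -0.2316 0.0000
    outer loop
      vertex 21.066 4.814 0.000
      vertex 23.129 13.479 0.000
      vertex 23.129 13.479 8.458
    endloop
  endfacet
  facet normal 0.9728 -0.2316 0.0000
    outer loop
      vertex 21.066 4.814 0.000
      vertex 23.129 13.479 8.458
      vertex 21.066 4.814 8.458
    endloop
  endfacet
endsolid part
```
; perimeter-only toolpath
G21 ; units = mm
G90 ; absolute positioning
G28 ; home
; layer 1
G0 Z1.208
G0 X23.129 Y13.479
G1 X18.462 Y21.066
G1 X9.797 Y23.129
G1 X2.210 Y18.462
G1 X0.147 Y9.797
G1 X4.814 Y2.210
G1 X13.479 Y0.147
G1 X21.066 Y4.814
G1 X23.129 Y13.479
; layer 2
G0 Z2.417
G0 X23.129 Y13.479
G1 X18.462 Y21.066
G1 X9.797 Y23.129
G1 X2.210 Y18.462
G1 X0.147 Y9.797
G1 X4.814 Y2.210
G1 X13.479 Y0.147
G1 X21.066 Y4.814
G1 X23.129 Y13.479
; layer 3
G0 Z3.625
G0 X23.129 Y13.479
G1 X18.462 Y21.066
G1 X9.797 Y23.129
G1 X2.210 Y18.462
G1 X0.147 Y9.797
G1 X4.814 Y2.210
G1 X13.479 Y0.147
G1 X21.066 Y4.814
G1 X23.129 Y13.479
; layer 4
G0 Z4.833
G0 X23.129 Y13.479
G1 X18.462 Y21.066
G1 X9.797 Y23.129
G1 X2.210 Y18.462
G1 X0.147 Y9.797
G1 X4.814 Y2.210
G1 X13.479 Y0.147
G1 X21.066 Y4.814
G1 X23.129 Y13.479
; layer 5
G0 Z6.041
G0 X23.129 Y13.479
G1 X18.462 Y21.066
G1 X9.797 Y23.129
G1 X2.210 Y18.462
G1 X0.147 Y9.797
G1 X4.814 Y2.210
G1 X13.479 Y0.147
G1 X21.066 Y4.814
G1 X23.129 Y13.479
; layer 6
G0 Z7.250
G0 X23.129 Y13.479
G1 X18.462 Y21.066
G1 X9.797 Y23.129
G1 X2.210 Y18.462
G1 X0.147 Y9.797
G1 X4.814 Y2.210
G1 X13.479 Y0.147
G1 X21.066 Y4.814
G1 X23.129 Y13.479
; layer 7
G0 Z8.458
G0 X23.129 Y13.479
G1 X18.462 Y21.066
G1 X9.797 Y23.129
G1 X2.210 Y18.462
G1 X0.147 Y9.797
G1 X4.814 Y2.210
G1 X13.479 Y0.147
G1 X21.066 Y4.814
G1 X23.129 Y13.479
M2 ; end

The solid is a regular 8-sided prism (a cylinder approximated with 8 flat sides), circumscribed radius ≈ 11.6 mm, height ≈ 8.46 mm. Slicing at Δz = 1.208 mm — 7 equal slices spanning the solid's height, so layer i sits at z = i·h/7 — gives 7 non-empty perimeters. Each is a 8-segment closed polygon; G0 lifts to the layer z and rapids to the start vertex, then G1 traces the edges.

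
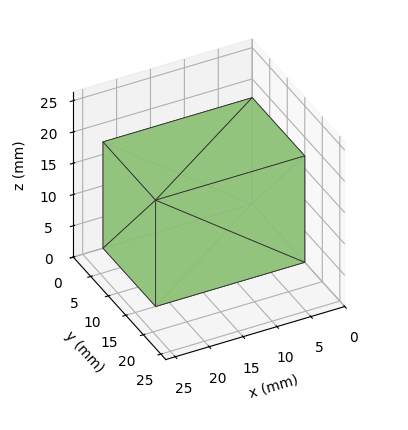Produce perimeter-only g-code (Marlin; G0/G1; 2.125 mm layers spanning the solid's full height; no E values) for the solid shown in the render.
Reading the render: the shape is a rectangular box, roughly 22 × 15 mm footprint and 17 mm tall (dimensions read to the nearest mm from the axis ticks). For the g-code, the solid's height is divided into equal slices at the stated Δz and each level perimeter traced with G1 moves after a G0 lift.

; perimeter-only toolpath
G21 ; units = mm
G90 ; absolute positioning
G28 ; home
; layer 1
G0 Z2.125
G0 X0.000 Y0.000
G1 X22.000 Y0.000
G1 X22.000 Y15.000
G1 X0.000 Y15.000
G1 X0.000 Y0.000
; layer 2
G0 Z4.250
G0 X0.000 Y0.000
G1 X22.000 Y0.000
G1 X22.000 Y15.000
G1 X0.000 Y15.000
G1 X0.000 Y0.000
; layer 3
G0 Z6.375
G0 X0.000 Y0.000
G1 X22.000 Y0.000
G1 X22.000 Y15.000
G1 X0.000 Y15.000
G1 X0.000 Y0.000
; layer 4
G0 Z8.500
G0 X0.000 Y0.000
G1 X22.000 Y0.000
G1 X22.000 Y15.000
G1 X0.000 Y15.000
G1 X0.000 Y0.000
; layer 5
G0 Z10.625
G0 X0.000 Y0.000
G1 X22.000 Y0.000
G1 X22.000 Y15.000
G1 X0.000 Y15.000
G1 X0.000 Y0.000
; layer 6
G0 Z12.750
G0 X0.000 Y0.000
G1 X22.000 Y0.000
G1 X22.000 Y15.000
G1 X0.000 Y15.000
G1 X0.000 Y0.000
; layer 7
G0 Z14.875
G0 X0.000 Y0.000
G1 X22.000 Y0.000
G1 X22.000 Y15.000
G1 X0.000 Y15.000
G1 X0.000 Y0.000
; layer 8
G0 Z17.000
G0 X0.000 Y0.000
G1 X22.000 Y0.000
G1 X22.000 Y15.000
G1 X0.000 Y15.000
G1 X0.000 Y0.000
M2 ; end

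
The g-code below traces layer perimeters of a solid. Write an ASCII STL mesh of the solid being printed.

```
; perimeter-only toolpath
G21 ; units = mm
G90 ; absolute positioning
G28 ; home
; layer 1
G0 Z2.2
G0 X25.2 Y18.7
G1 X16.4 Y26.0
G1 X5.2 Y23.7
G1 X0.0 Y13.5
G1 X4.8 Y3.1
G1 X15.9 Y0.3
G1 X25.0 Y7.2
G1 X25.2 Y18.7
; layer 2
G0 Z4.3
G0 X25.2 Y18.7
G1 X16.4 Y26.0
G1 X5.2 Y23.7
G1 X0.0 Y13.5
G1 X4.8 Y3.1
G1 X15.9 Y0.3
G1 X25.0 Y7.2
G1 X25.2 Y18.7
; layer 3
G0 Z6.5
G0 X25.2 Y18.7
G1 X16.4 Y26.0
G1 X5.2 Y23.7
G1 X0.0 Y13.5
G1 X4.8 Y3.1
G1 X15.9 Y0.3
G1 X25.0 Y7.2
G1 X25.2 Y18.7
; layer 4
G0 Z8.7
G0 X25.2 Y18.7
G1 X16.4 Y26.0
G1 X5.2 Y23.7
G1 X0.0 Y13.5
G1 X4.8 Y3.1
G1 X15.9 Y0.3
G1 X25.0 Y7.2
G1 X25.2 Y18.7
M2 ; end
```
solid part
  facet normal 0.0000 0.0000 -1.0000
    outer loop
      vertex 5.2 23.7 0.0
      vertex 16.4 26.0 0.0
      vertex 25.2 18.7 0.0
    endloop
  endfacet
  facet normal 0.0000 0.0000 -1.0000
    outer loop
      vertex 0.0 13.5 0.0
      vertex 5.2 23.7 0.0
      vertex 25.2 18.7 0.0
    endloop
  endfacet
  facet normal 0.0000 0.0000 -1.0000
    outer loop
      vertex 4.8 3.1 0.0
      vertex 0.0 13.5 0.0
      vertex 25.2 18.7 0.0
    endloop
  endfacet
  facet normal 0.0000 0.0000 -1.0000
    outer loop
      vertex 15.9 0.3 0.0
      vertex 4.8 3.1 0.0
      vertex 25.2 18.7 0.0
    endloop
  endfacet
  facet normal 0.0000 0.0000 -1.0000
    outer loop
      vertex 25.0 7.2 0.0
      vertex 15.9 0.3 0.0
      vertex 25.2 18.7 0.0
    endloop
  endfacet
  facet normal 0.0000 0.0000 1.0000
    outer loop
      vertex 25.2 18.7 8.7
      vertex 16.4 26.0 8.7
      vertex 5.2 23.7 8.7
    endloop
  endfacet
  facet normal 0.0000 0.0000 1.0000
    outer loop
      vertex 25.2 18.7 8.7
      vertex 5.2 23.7 8.7
      vertex 0.0 13.5 8.7
    endloop
  endfacet
  facet normal 0.0000 0.0000 1.0000
    outer loop
      vertex 25.2 18.7 8.7
      vertex 0.0 13.5 8.7
      vertex 4.8 3.1 8.7
    endloop
  endfacet
  facet normal 0.0000 0.0000 1.0000
    outer loop
      vertex 25.2 18.7 8.7
      vertex 4.8 3.1 8.7
      vertex 15.9 0.3 8.7
    endloop
  endfacet
  facet normal 0.0000 0.0000 1.0000
    outer loop
      vertex 25.2 18.7 8.7
      vertex 15.9 0.3 8.7
      vertex 25.0 7.2 8.7
    endloop
  endfacet
  facet normal 0.6385 0.7697 0.0000
    outer loop
      vertex 25.2 18.7 0.0
      vertex 16.4 26.0 0.0
      vertex 16.4 26.0 8.7
    endloop
  endfacet
  facet normal 0.6385 0.7697 0.0000
    outer loop
      vertex 25.2 18.7 0.0
      vertex 16.4 26.0 8.7
      vertex 25.2 18.7 8.7
    endloop
  endfacet
  facet normal -0.2012 0.9796 0.0000
    outer loop
      vertex 16.4 26.0 0.0
      vertex 5.2 23.7 0.0
      vertex 5.2 23.7 8.7
    endloop
  endfacet
  facet normal -0.2012 0.9796 0.0000
    outer loop
      vertex 16.4 26.0 0.0
      vertex 5.2 23.7 8.7
      vertex 16.4 26.0 8.7
    endloop
  endfacet
  facet normal -0.8909 0.4542 0.0000
    outer loop
      vertex 5.2 23.7 0.0
      vertex 0.0 13.5 0.0
      vertex 0.0 13.5 8.7
    endloop
  endfacet
  facet normal -0.8909 0.4542 0.0000
    outer loop
      vertex 5.2 23.7 0.0
      vertex 0.0 13.5 8.7
      vertex 5.2 23.7 8.7
    endloop
  endfacet
  facet normal -0.9080 -0.4191 0.0000
    outer loop
      vertex 0.0 13.5 0.0
      vertex 4.8 3.1 0.0
      vertex 4.8 3.1 8.7
    endloop
  endfacet
  facet normal -0.9080 -0.4191 0.0000
    outer loop
      vertex 0.0 13.5 0.0
      vertex 4.8 3.1 8.7
      vertex 0.0 13.5 8.7
    endloop
  endfacet
  facet normal -0.2446 -0.9696 0.0000
    outer loop
      vertex 4.8 3.1 0.0
      vertex 15.9 0.3 0.0
      vertex 15.9 0.3 8.7
    endloop
  endfacet
  facet normal -0.2446 -0.9696 0.0000
    outer loop
      vertex 4.8 3.1 0.0
      vertex 15.9 0.3 8.7
      vertex 4.8 3.1 8.7
    endloop
  endfacet
  facet normal 0.6042 -0.7968 0.0000
    outer loop
      vertex 15.9 0.3 0.0
      vertex 25.0 7.2 0.0
      vertex 25.0 7.2 8.7
    endloop
  endfacet
  facet normal 0.6042 -0.7968 0.0000
    outer loop
      vertex 15.9 0.3 0.0
      vertex 25.0 7.2 8.7
      vertex 15.9 0.3 8.7
    endloop
  endfacet
  facet normal 0.9998 -0.0174 0.0000
    outer loop
      vertex 25.0 7.2 0.0
      vertex 25.2 18.7 0.0
      vertex 25.2 18.7 8.7
    endloop
  endfacet
  facet normal 0.9998 -0.0174 0.0000
    outer loop
      vertex 25.0 7.2 0.0
      vertex 25.2 18.7 8.7
      vertex 25.0 7.2 8.7
    endloop
  endfacet
endsolid part

The G0 Z moves step by Δz≈2.2 mm. Every layer's G1 loop is the same polygon, so the solid is a straight extrusion of it from z=0 to z≈8.7. Closing with flat bottom and top caps and triangulating gives 24 facets — a regular 7-sided prism (a cylinder approximated with 7 flat sides), circumscribed radius ≈ 13.2 mm, height ≈ 8.7 mm.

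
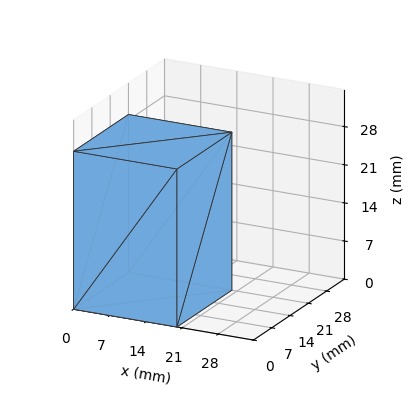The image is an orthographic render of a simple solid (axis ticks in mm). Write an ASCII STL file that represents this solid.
Reading the render: the shape is a rectangular box, roughly 20 × 21 mm footprint and 29 mm tall (dimensions read to the nearest mm from the axis ticks). For the STL, each face is triangulated and given an outward normal.

solid part
  facet normal 0.0000 0.0000 -1.0000
    outer loop
      vertex 20.000 21.000 0.000
      vertex 20.000 0.000 0.000
      vertex 0.000 0.000 0.000
    endloop
  endfacet
  facet normal 0.0000 0.0000 -1.0000
    outer loop
      vertex 0.000 21.000 0.000
      vertex 20.000 21.000 0.000
      vertex 0.000 0.000 0.000
    endloop
  endfacet
  facet normal 0.0000 0.0000 1.0000
    outer loop
      vertex 0.000 0.000 29.000
      vertex 20.000 0.000 29.000
      vertex 20.000 21.000 29.000
    endloop
  endfacet
  facet normal 0.0000 0.0000 1.0000
    outer loop
      vertex 0.000 0.000 29.000
      vertex 20.000 21.000 29.000
      vertex 0.000 21.000 29.000
    endloop
  endfacet
  facet normal 0.0000 -1.0000 0.0000
    outer loop
      vertex 0.000 0.000 0.000
      vertex 20.000 0.000 0.000
      vertex 20.000 0.000 29.000
    endloop
  endfacet
  facet normal 0.0000 -1.0000 0.0000
    outer loop
      vertex 0.000 0.000 0.000
      vertex 20.000 0.000 29.000
      vertex 0.000 0.000 29.000
    endloop
  endfacet
  facet normal 0.0000 1.0000 0.0000
    outer loop
      vertex 20.000 21.000 29.000
      vertex 20.000 21.000 0.000
      vertex 0.000 21.000 0.000
    endloop
  endfacet
  facet normal 0.0000 1.0000 0.0000
    outer loop
      vertex 0.000 21.000 29.000
      vertex 20.000 21.000 29.000
      vertex 0.000 21.000 0.000
    endloop
  endfacet
  facet normal -1.0000 0.0000 0.0000
    outer loop
      vertex 0.000 21.000 29.000
      vertex 0.000 21.000 0.000
      vertex 0.000 0.000 0.000
    endloop
  endfacet
  facet normal -1.0000 0.0000 0.0000
    outer loop
      vertex 0.000 0.000 29.000
      vertex 0.000 21.000 29.000
      vertex 0.000 0.000 0.000
    endloop
  endfacet
  facet normal 1.0000 0.0000 0.0000
    outer loop
      vertex 20.000 0.000 0.000
      vertex 20.000 21.000 0.000
      vertex 20.000 21.000 29.000
    endloop
  endfacet
  facet normal 1.0000 0.0000 0.0000
    outer loop
      vertex 20.000 0.000 0.000
      vertex 20.000 21.000 29.000
      vertex 20.000 0.000 29.000
    endloop
  endfacet
endsolid part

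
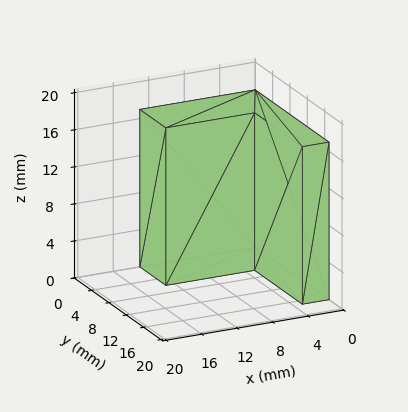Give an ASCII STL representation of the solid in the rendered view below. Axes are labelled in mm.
Reading the render: the shape is an L-shaped prism: outer 13 × 17 mm, arm thicknesses ≈ 6 mm (horizontal) and 3 mm (vertical), extruded 17 mm in z (dimensions read to the nearest mm from the axis ticks). For the STL, each face is triangulated and given an outward normal.

solid part
  facet normal 0.0000 0.0000 -1.0000
    outer loop
      vertex 13.000 6.000 0.000
      vertex 13.000 0.000 0.000
      vertex 0.000 0.000 0.000
    endloop
  endfacet
  facet normal 0.0000 0.0000 -1.0000
    outer loop
      vertex 3.000 6.000 0.000
      vertex 13.000 6.000 0.000
      vertex 0.000 0.000 0.000
    endloop
  endfacet
  facet normal 0.0000 0.0000 -1.0000
    outer loop
      vertex 3.000 17.000 0.000
      vertex 3.000 6.000 0.000
      vertex 0.000 0.000 0.000
    endloop
  endfacet
  facet normal 0.0000 0.0000 -1.0000
    outer loop
      vertex 0.000 17.000 0.000
      vertex 3.000 17.000 0.000
      vertex 0.000 0.000 0.000
    endloop
  endfacet
  facet normal 0.0000 0.0000 1.0000
    outer loop
      vertex 0.000 0.000 17.000
      vertex 13.000 0.000 17.000
      vertex 13.000 6.000 17.000
    endloop
  endfacet
  facet normal 0.0000 0.0000 1.0000
    outer loop
      vertex 0.000 0.000 17.000
      vertex 13.000 6.000 17.000
      vertex 3.000 6.000 17.000
    endloop
  endfacet
  facet normal 0.0000 0.0000 1.0000
    outer loop
      vertex 0.000 0.000 17.000
      vertex 3.000 6.000 17.000
      vertex 3.000 17.000 17.000
    endloop
  endfacet
  facet normal 0.0000 0.0000 1.0000
    outer loop
      vertex 0.000 0.000 17.000
      vertex 3.000 17.000 17.000
      vertex 0.000 17.000 17.000
    endloop
  endfacet
  facet normal 0.0000 -1.0000 0.0000
    outer loop
      vertex 0.000 0.000 0.000
      vertex 13.000 0.000 0.000
      vertex 13.000 0.000 17.000
    endloop
  endfacet
  facet normal 0.0000 -1.0000 0.0000
    outer loop
      vertex 0.000 0.000 0.000
      vertex 13.000 0.000 17.000
      vertex 0.000 0.000 17.000
    endloop
  endfacet
  facet normal 1.0000 0.0000 0.0000
    outer loop
      vertex 13.000 0.000 0.000
      vertex 13.000 6.000 0.000
      vertex 13.000 6.000 17.000
    endloop
  endfacet
  facet normal 1.0000 0.0000 0.0000
    outer loop
      vertex 13.000 0.000 0.000
      vertex 13.000 6.000 17.000
      vertex 13.000 0.000 17.000
    endloop
  endfacet
  facet normal 0.0000 1.0000 0.0000
    outer loop
      vertex 13.000 6.000 0.000
      vertex 3.000 6.000 0.000
      vertex 3.000 6.000 17.000
    endloop
  endfacet
  facet normal 0.0000 1.0000 0.0000
    outer loop
      vertex 13.000 6.000 0.000
      vertex 3.000 6.000 17.000
      vertex 13.000 6.000 17.000
    endloop
  endfacet
  facet normal 1.0000 0.0000 0.0000
    outer loop
      vertex 3.000 6.000 0.000
      vertex 3.000 17.000 0.000
      vertex 3.000 17.000 17.000
    endloop
  endfacet
  facet normal 1.0000 0.0000 0.0000
    outer loop
      vertex 3.000 6.000 0.000
      vertex 3.000 17.000 17.000
      vertex 3.000 6.000 17.000
    endloop
  endfacet
  facet normal 0.0000 1.0000 0.0000
    outer loop
      vertex 3.000 17.000 0.000
      vertex 0.000 17.000 0.000
      vertex 0.000 17.000 17.000
    endloop
  endfacet
  facet normal 0.0000 1.0000 0.0000
    outer loop
      vertex 3.000 17.000 0.000
      vertex 0.000 17.000 17.000
      vertex 3.000 17.000 17.000
    endloop
  endfacet
  facet normal -1.0000 0.0000 0.0000
    outer loop
      vertex 0.000 17.000 0.000
      vertex 0.000 0.000 0.000
      vertex 0.000 0.000 17.000
    endloop
  endfacet
  facet normal -1.0000 0.0000 0.0000
    outer loop
      vertex 0.000 17.000 0.000
      vertex 0.000 0.000 17.000
      vertex 0.000 17.000 17.000
    endloop
  endfacet
endsolid part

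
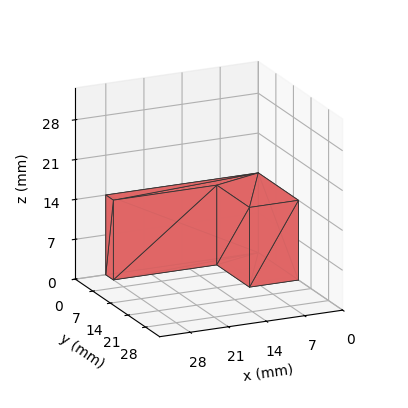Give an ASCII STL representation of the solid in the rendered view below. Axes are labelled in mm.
Reading the render: the shape is an L-shaped prism: outer 28 × 16 mm, arm thicknesses ≈ 3 mm (horizontal) and 9 mm (vertical), extruded 14 mm in z (dimensions read to the nearest mm from the axis ticks). For the STL, each face is triangulated and given an outward normal.

solid part
  facet normal 0.0000 0.0000 -1.0000
    outer loop
      vertex 28.00 3.00 0.00
      vertex 28.00 0.00 0.00
      vertex 0.00 0.00 0.00
    endloop
  endfacet
  facet normal 0.0000 0.0000 -1.0000
    outer loop
      vertex 9.00 3.00 0.00
      vertex 28.00 3.00 0.00
      vertex 0.00 0.00 0.00
    endloop
  endfacet
  facet normal 0.0000 0.0000 -1.0000
    outer loop
      vertex 9.00 16.00 0.00
      vertex 9.00 3.00 0.00
      vertex 0.00 0.00 0.00
    endloop
  endfacet
  facet normal 0.0000 0.0000 -1.0000
    outer loop
      vertex 0.00 16.00 0.00
      vertex 9.00 16.00 0.00
      vertex 0.00 0.00 0.00
    endloop
  endfacet
  facet normal 0.0000 0.0000 1.0000
    outer loop
      vertex 0.00 0.00 14.00
      vertex 28.00 0.00 14.00
      vertex 28.00 3.00 14.00
    endloop
  endfacet
  facet normal 0.0000 0.0000 1.0000
    outer loop
      vertex 0.00 0.00 14.00
      vertex 28.00 3.00 14.00
      vertex 9.00 3.00 14.00
    endloop
  endfacet
  facet normal 0.0000 0.0000 1.0000
    outer loop
      vertex 0.00 0.00 14.00
      vertex 9.00 3.00 14.00
      vertex 9.00 16.00 14.00
    endloop
  endfacet
  facet normal 0.0000 0.0000 1.0000
    outer loop
      vertex 0.00 0.00 14.00
      vertex 9.00 16.00 14.00
      vertex 0.00 16.00 14.00
    endloop
  endfacet
  facet normal 0.0000 -1.0000 0.0000
    outer loop
      vertex 0.00 0.00 0.00
      vertex 28.00 0.00 0.00
      vertex 28.00 0.00 14.00
    endloop
  endfacet
  facet normal 0.0000 -1.0000 0.0000
    outer loop
      vertex 0.00 0.00 0.00
      vertex 28.00 0.00 14.00
      vertex 0.00 0.00 14.00
    endloop
  endfacet
  facet normal 1.0000 0.0000 0.0000
    outer loop
      vertex 28.00 0.00 0.00
      vertex 28.00 3.00 0.00
      vertex 28.00 3.00 14.00
    endloop
  endfacet
  facet normal 1.0000 0.0000 0.0000
    outer loop
      vertex 28.00 0.00 0.00
      vertex 28.00 3.00 14.00
      vertex 28.00 0.00 14.00
    endloop
  endfacet
  facet normal 0.0000 1.0000 0.0000
    outer loop
      vertex 28.00 3.00 0.00
      vertex 9.00 3.00 0.00
      vertex 9.00 3.00 14.00
    endloop
  endfacet
  facet normal 0.0000 1.0000 0.0000
    outer loop
      vertex 28.00 3.00 0.00
      vertex 9.00 3.00 14.00
      vertex 28.00 3.00 14.00
    endloop
  endfacet
  facet normal 1.0000 0.0000 0.0000
    outer loop
      vertex 9.00 3.00 0.00
      vertex 9.00 16.00 0.00
      vertex 9.00 16.00 14.00
    endloop
  endfacet
  facet normal 1.0000 0.0000 0.0000
    outer loop
      vertex 9.00 3.00 0.00
      vertex 9.00 16.00 14.00
      vertex 9.00 3.00 14.00
    endloop
  endfacet
  facet normal 0.0000 1.0000 0.0000
    outer loop
      vertex 9.00 16.00 0.00
      vertex 0.00 16.00 0.00
      vertex 0.00 16.00 14.00
    endloop
  endfacet
  facet normal 0.0000 1.0000 0.0000
    outer loop
      vertex 9.00 16.00 0.00
      vertex 0.00 16.00 14.00
      vertex 9.00 16.00 14.00
    endloop
  endfacet
  facet normal -1.0000 0.0000 0.0000
    outer loop
      vertex 0.00 16.00 0.00
      vertex 0.00 0.00 0.00
      vertex 0.00 0.00 14.00
    endloop
  endfacet
  facet normal -1.0000 0.0000 0.0000
    outer loop
      vertex 0.00 16.00 0.00
      vertex 0.00 0.00 14.00
      vertex 0.00 16.00 14.00
    endloop
  endfacet
endsolid part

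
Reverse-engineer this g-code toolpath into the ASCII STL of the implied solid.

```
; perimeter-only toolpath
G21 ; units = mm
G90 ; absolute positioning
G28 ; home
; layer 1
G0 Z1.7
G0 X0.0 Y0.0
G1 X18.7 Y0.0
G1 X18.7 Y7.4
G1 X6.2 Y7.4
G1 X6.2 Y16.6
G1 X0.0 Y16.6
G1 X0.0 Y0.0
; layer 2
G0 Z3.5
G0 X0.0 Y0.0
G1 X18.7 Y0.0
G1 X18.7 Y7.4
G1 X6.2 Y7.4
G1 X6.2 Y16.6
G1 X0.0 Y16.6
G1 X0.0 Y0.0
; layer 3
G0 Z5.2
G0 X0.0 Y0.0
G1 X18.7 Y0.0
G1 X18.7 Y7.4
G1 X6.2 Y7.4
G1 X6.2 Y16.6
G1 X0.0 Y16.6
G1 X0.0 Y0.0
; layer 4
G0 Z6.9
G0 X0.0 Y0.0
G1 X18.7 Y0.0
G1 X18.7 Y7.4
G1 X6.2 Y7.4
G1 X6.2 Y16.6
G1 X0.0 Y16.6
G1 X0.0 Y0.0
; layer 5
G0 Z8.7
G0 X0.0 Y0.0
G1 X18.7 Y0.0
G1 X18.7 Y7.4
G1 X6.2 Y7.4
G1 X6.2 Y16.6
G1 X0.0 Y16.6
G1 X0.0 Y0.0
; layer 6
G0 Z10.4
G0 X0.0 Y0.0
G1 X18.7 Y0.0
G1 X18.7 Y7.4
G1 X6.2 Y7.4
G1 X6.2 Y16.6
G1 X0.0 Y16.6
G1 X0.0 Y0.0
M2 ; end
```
solid part
  facet normal 0.0000 0.0000 -1.0000
    outer loop
      vertex 18.7 7.4 0.0
      vertex 18.7 0.0 0.0
      vertex 0.0 0.0 0.0
    endloop
  endfacet
  facet normal 0.0000 0.0000 -1.0000
    outer loop
      vertex 6.2 7.4 0.0
      vertex 18.7 7.4 0.0
      vertex 0.0 0.0 0.0
    endloop
  endfacet
  facet normal 0.0000 0.0000 -1.0000
    outer loop
      vertex 6.2 16.6 0.0
      vertex 6.2 7.4 0.0
      vertex 0.0 0.0 0.0
    endloop
  endfacet
  facet normal 0.0000 0.0000 -1.0000
    outer loop
      vertex 0.0 16.6 0.0
      vertex 6.2 16.6 0.0
      vertex 0.0 0.0 0.0
    endloop
  endfacet
  facet normal 0.0000 0.0000 1.0000
    outer loop
      vertex 0.0 0.0 10.4
      vertex 18.7 0.0 10.4
      vertex 18.7 7.4 10.4
    endloop
  endfacet
  facet normal 0.0000 0.0000 1.0000
    outer loop
      vertex 0.0 0.0 10.4
      vertex 18.7 7.4 10.4
      vertex 6.2 7.4 10.4
    endloop
  endfacet
  facet normal 0.0000 0.0000 1.0000
    outer loop
      vertex 0.0 0.0 10.4
      vertex 6.2 7.4 10.4
      vertex 6.2 16.6 10.4
    endloop
  endfacet
  facet normal 0.0000 0.0000 1.0000
    outer loop
      vertex 0.0 0.0 10.4
      vertex 6.2 16.6 10.4
      vertex 0.0 16.6 10.4
    endloop
  endfacet
  facet normal 0.0000 -1.0000 0.0000
    outer loop
      vertex 0.0 0.0 0.0
      vertex 18.7 0.0 0.0
      vertex 18.7 0.0 10.4
    endloop
  endfacet
  facet normal 0.0000 -1.0000 0.0000
    outer loop
      vertex 0.0 0.0 0.0
      vertex 18.7 0.0 10.4
      vertex 0.0 0.0 10.4
    endloop
  endfacet
  facet normal 1.0000 0.0000 0.0000
    outer loop
      vertex 18.7 0.0 0.0
      vertex 18.7 7.4 0.0
      vertex 18.7 7.4 10.4
    endloop
  endfacet
  facet normal 1.0000 0.0000 0.0000
    outer loop
      vertex 18.7 0.0 0.0
      vertex 18.7 7.4 10.4
      vertex 18.7 0.0 10.4
    endloop
  endfacet
  facet normal 0.0000 1.0000 0.0000
    outer loop
      vertex 18.7 7.4 0.0
      vertex 6.2 7.4 0.0
      vertex 6.2 7.4 10.4
    endloop
  endfacet
  facet normal 0.0000 1.0000 0.0000
    outer loop
      vertex 18.7 7.4 0.0
      vertex 6.2 7.4 10.4
      vertex 18.7 7.4 10.4
    endloop
  endfacet
  facet normal 1.0000 0.0000 0.0000
    outer loop
      vertex 6.2 7.4 0.0
      vertex 6.2 16.6 0.0
      vertex 6.2 16.6 10.4
    endloop
  endfacet
  facet normal 1.0000 0.0000 0.0000
    outer loop
      vertex 6.2 7.4 0.0
      vertex 6.2 16.6 10.4
      vertex 6.2 7.4 10.4
    endloop
  endfacet
  facet normal 0.0000 1.0000 0.0000
    outer loop
      vertex 6.2 16.6 0.0
      vertex 0.0 16.6 0.0
      vertex 0.0 16.6 10.4
    endloop
  endfacet
  facet normal 0.0000 1.0000 0.0000
    outer loop
      vertex 6.2 16.6 0.0
      vertex 0.0 16.6 10.4
      vertex 6.2 16.6 10.4
    endloop
  endfacet
  facet normal -1.0000 0.0000 0.0000
    outer loop
      vertex 0.0 16.6 0.0
      vertex 0.0 0.0 0.0
      vertex 0.0 0.0 10.4
    endloop
  endfacet
  facet normal -1.0000 0.0000 0.0000
    outer loop
      vertex 0.0 16.6 0.0
      vertex 0.0 0.0 10.4
      vertex 0.0 16.6 10.4
    endloop
  endfacet
endsolid part

The G0 Z moves step by Δz≈1.7 mm. Every layer's G1 loop is the same polygon, so the solid is a straight extrusion of it from z=0 to z≈10.4. Closing with flat bottom and top caps and triangulating gives 20 facets — an L-shaped prism: outer 18.7 × 16.6 mm, arm thicknesses ≈ 7.4 mm (horizontal) and 6.2 mm (vertical), extruded 10.4 mm in z.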